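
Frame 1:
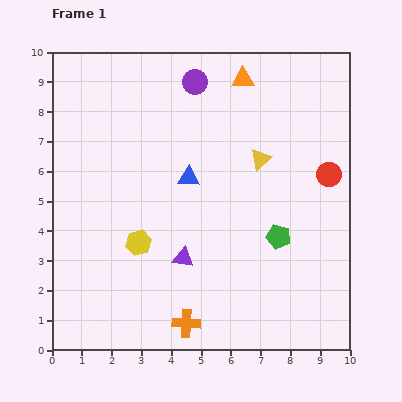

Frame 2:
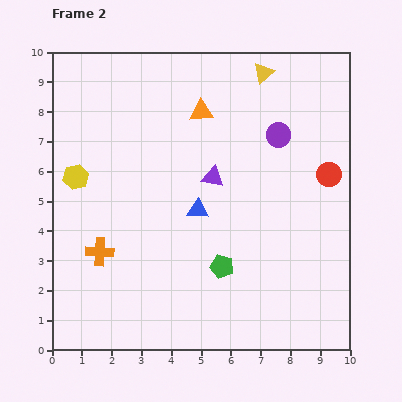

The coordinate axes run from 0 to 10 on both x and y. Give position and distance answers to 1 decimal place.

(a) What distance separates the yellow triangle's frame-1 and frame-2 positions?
2.9

The yellow triangle moved from (7.0, 6.4) to (7.1, 9.3), a distance of √(0.1² + 2.9²) ≈ 2.9.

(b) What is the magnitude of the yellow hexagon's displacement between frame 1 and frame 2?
3.0

The yellow hexagon moved from (2.9, 3.6) to (0.8, 5.8), a distance of √(2.1² + 2.2²) ≈ 3.0.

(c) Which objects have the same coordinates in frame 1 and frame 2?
the red circle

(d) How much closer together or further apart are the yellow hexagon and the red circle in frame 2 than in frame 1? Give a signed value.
+1.7

Distance in frame 1: 6.8. Distance in frame 2: 8.5.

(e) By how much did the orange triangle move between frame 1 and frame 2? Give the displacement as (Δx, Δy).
(-1.4, -1.1)

The orange triangle was at (6.4, 9.1) in frame 1 and (5.0, 8.0) in frame 2.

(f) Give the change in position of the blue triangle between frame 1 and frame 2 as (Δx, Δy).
(0.3, -1.1)

The blue triangle was at (4.6, 5.8) in frame 1 and (4.9, 4.7) in frame 2.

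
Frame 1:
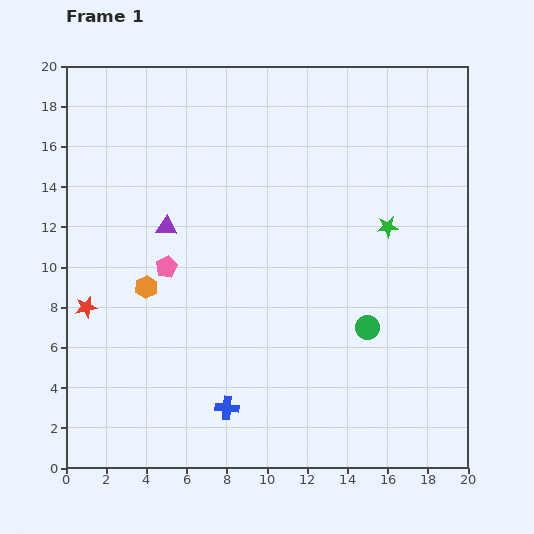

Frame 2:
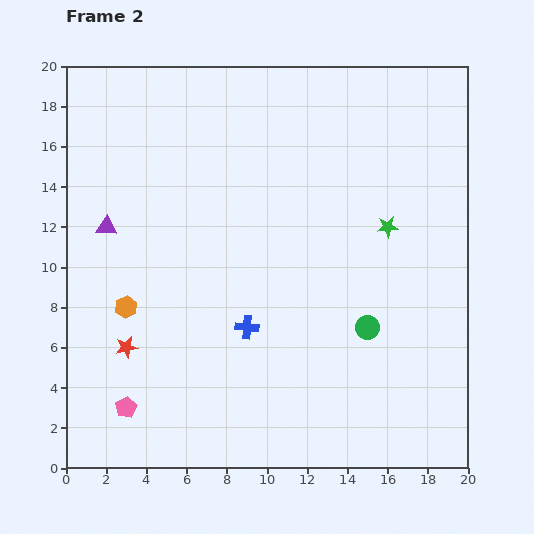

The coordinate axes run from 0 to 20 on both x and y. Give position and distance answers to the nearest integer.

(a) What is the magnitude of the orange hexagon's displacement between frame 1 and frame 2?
1

The orange hexagon moved from (4, 9) to (3, 8), a distance of √(1² + 1²) ≈ 1.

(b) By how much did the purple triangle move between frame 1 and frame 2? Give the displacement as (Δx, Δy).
(-3, 0)

The purple triangle was at (5, 12) in frame 1 and (2, 12) in frame 2.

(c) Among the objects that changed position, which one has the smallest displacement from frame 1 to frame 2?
the orange hexagon

(moved 1)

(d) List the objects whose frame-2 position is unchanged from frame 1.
the green star, the green circle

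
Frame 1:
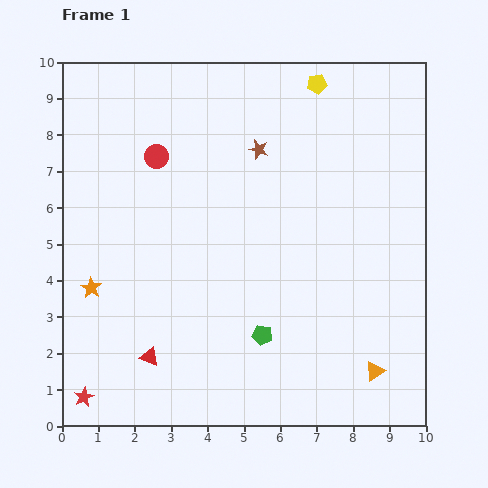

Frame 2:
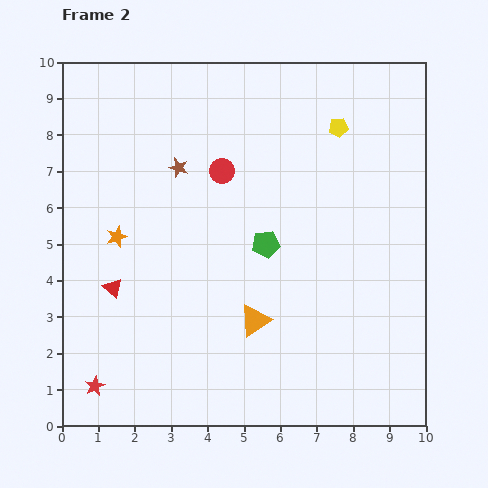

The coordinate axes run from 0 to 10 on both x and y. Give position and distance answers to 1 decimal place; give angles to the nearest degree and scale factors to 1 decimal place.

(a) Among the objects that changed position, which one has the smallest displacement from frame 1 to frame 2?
the red star

(moved 0.4)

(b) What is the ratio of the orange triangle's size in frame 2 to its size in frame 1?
1.7×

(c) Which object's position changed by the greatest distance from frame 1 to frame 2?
the orange triangle

(moved 3.6; next 2.5)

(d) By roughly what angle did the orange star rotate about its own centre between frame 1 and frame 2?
21° clockwise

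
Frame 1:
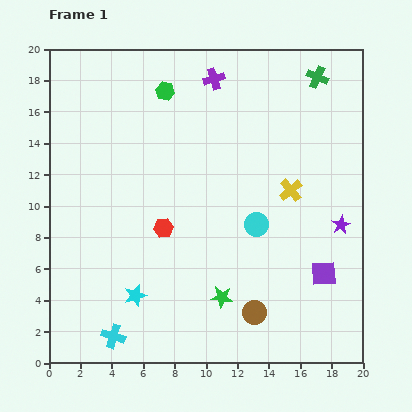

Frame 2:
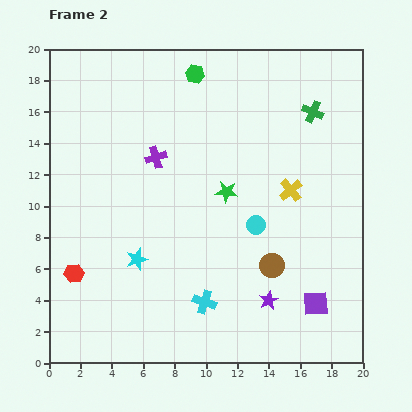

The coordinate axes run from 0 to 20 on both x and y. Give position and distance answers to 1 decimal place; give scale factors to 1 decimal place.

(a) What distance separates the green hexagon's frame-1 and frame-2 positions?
2.2

The green hexagon moved from (7.4, 17.3) to (9.3, 18.4), a distance of √(1.9² + 1.1²) ≈ 2.2.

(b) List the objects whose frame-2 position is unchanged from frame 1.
the yellow cross, the cyan circle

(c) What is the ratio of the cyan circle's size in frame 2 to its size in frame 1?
0.8×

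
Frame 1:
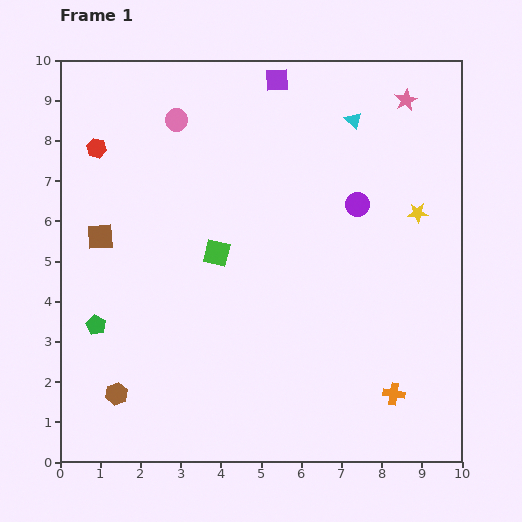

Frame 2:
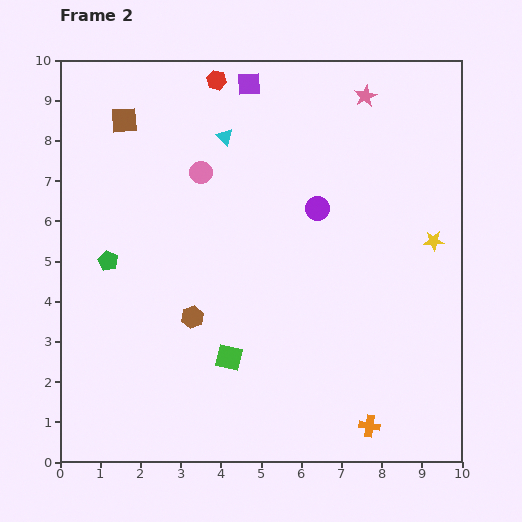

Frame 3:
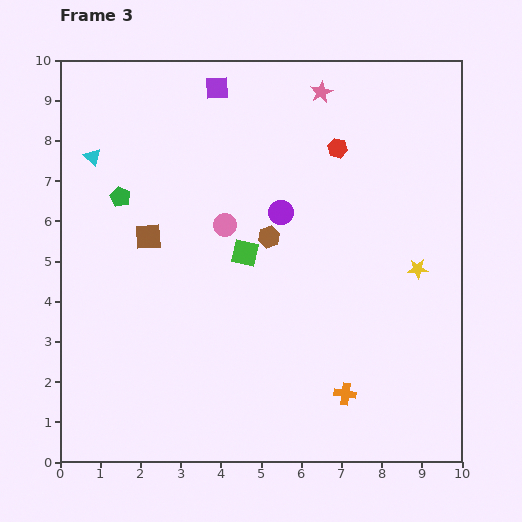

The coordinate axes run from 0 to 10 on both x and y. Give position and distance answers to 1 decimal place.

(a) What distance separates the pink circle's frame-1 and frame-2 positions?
1.4

The pink circle moved from (2.9, 8.5) to (3.5, 7.2), a distance of √(0.6² + 1.3²) ≈ 1.4.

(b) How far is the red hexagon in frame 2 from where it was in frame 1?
3.4

The red hexagon moved from (0.9, 7.8) to (3.9, 9.5), a distance of √(3.0² + 1.7²) ≈ 3.4.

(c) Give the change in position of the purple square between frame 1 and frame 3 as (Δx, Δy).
(-1.5, -0.2)

The purple square was at (5.4, 9.5) in frame 1 and (3.9, 9.3) in frame 3.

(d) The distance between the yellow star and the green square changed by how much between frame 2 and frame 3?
-1.6

Distance in frame 2: 5.9. Distance in frame 3: 4.3.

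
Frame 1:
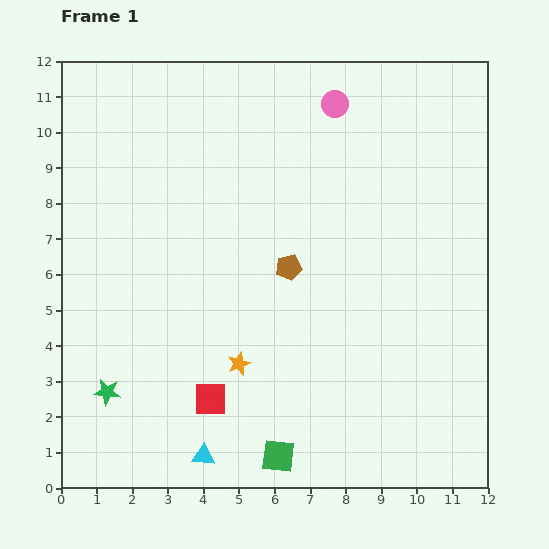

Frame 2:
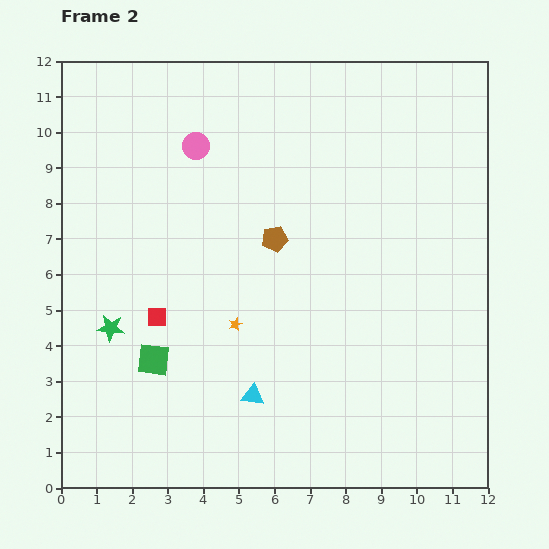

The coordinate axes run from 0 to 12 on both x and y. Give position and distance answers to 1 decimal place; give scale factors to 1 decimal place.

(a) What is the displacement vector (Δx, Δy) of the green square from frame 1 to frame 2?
(-3.5, 2.7)

The green square was at (6.1, 0.9) in frame 1 and (2.6, 3.6) in frame 2.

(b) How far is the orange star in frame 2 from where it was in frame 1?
1.1

The orange star moved from (5.0, 3.5) to (4.9, 4.6), a distance of √(0.1² + 1.1²) ≈ 1.1.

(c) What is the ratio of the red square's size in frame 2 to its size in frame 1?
0.6×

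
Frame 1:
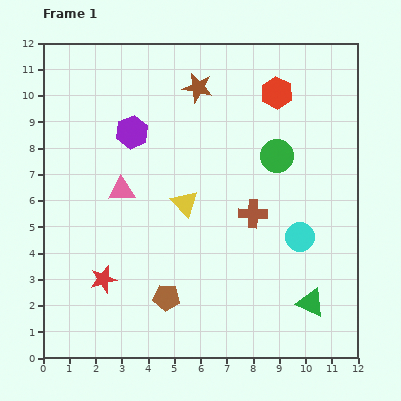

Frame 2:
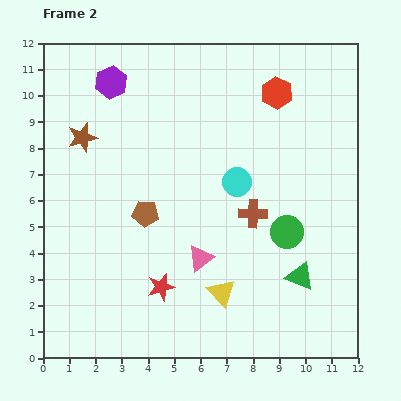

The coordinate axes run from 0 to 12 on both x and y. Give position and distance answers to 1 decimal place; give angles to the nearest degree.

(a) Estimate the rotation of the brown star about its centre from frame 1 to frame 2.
27° counter-clockwise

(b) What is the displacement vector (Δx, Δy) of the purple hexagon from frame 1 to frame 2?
(-0.8, 1.9)

The purple hexagon was at (3.4, 8.6) in frame 1 and (2.6, 10.5) in frame 2.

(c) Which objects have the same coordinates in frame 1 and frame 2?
the red hexagon, the brown cross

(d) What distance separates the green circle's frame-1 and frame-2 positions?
2.9

The green circle moved from (8.9, 7.7) to (9.3, 4.8), a distance of √(0.4² + 2.9²) ≈ 2.9.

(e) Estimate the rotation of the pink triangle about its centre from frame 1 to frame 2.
34° counter-clockwise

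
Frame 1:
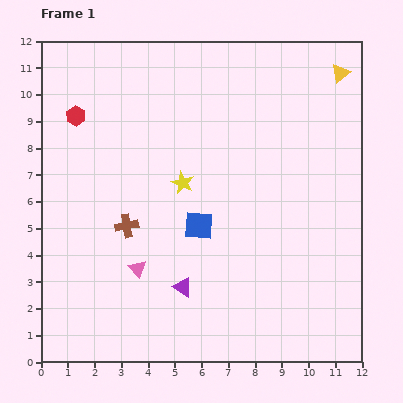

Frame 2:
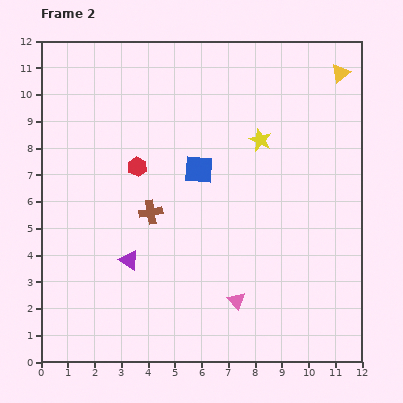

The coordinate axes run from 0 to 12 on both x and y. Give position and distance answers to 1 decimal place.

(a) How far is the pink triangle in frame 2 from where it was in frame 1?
3.9

The pink triangle moved from (3.6, 3.5) to (7.3, 2.3), a distance of √(3.7² + 1.2²) ≈ 3.9.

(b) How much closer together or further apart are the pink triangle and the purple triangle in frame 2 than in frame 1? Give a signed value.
+2.5

Distance in frame 1: 1.8. Distance in frame 2: 4.3.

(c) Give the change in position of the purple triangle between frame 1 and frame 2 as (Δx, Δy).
(-2.0, 1.0)

The purple triangle was at (5.3, 2.8) in frame 1 and (3.3, 3.8) in frame 2.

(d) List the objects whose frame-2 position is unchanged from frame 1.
the yellow triangle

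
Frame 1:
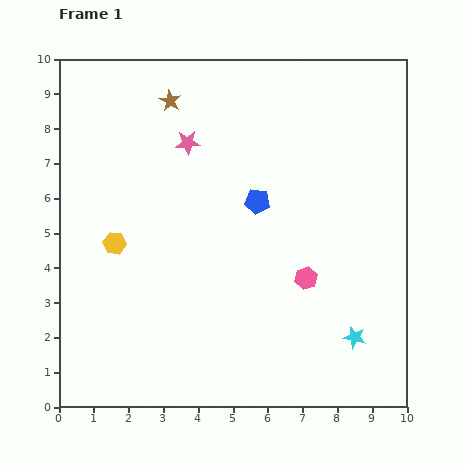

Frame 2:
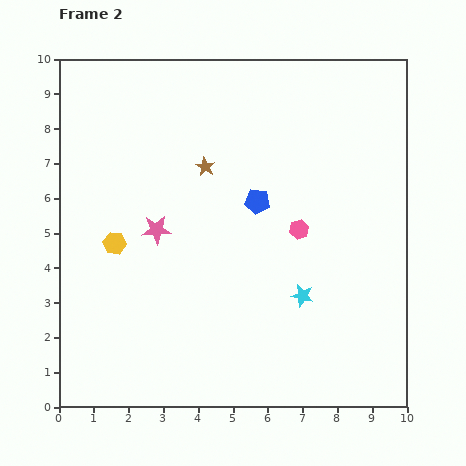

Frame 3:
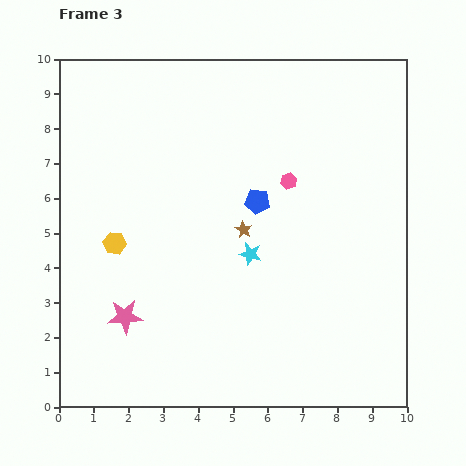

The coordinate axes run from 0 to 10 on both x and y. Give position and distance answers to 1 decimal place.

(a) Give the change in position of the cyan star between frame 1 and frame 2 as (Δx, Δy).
(-1.5, 1.2)

The cyan star was at (8.5, 2.0) in frame 1 and (7.0, 3.2) in frame 2.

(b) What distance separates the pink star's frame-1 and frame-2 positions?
2.7

The pink star moved from (3.7, 7.6) to (2.8, 5.1), a distance of √(0.9² + 2.5²) ≈ 2.7.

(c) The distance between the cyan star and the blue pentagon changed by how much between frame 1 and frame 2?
-1.8

Distance in frame 1: 4.8. Distance in frame 2: 3.0.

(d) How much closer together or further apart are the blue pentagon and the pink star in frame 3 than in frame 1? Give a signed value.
+2.4

Distance in frame 1: 2.6. Distance in frame 3: 5.0.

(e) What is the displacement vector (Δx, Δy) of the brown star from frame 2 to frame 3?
(1.1, -1.8)

The brown star was at (4.2, 6.9) in frame 2 and (5.3, 5.1) in frame 3.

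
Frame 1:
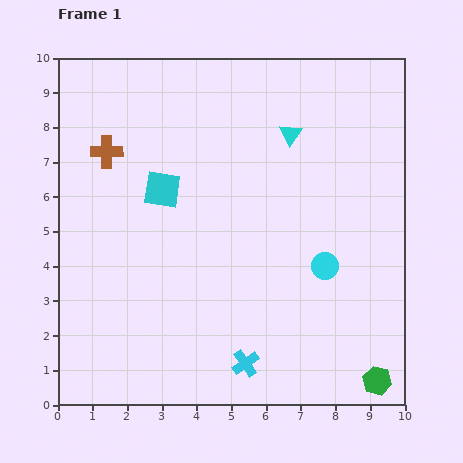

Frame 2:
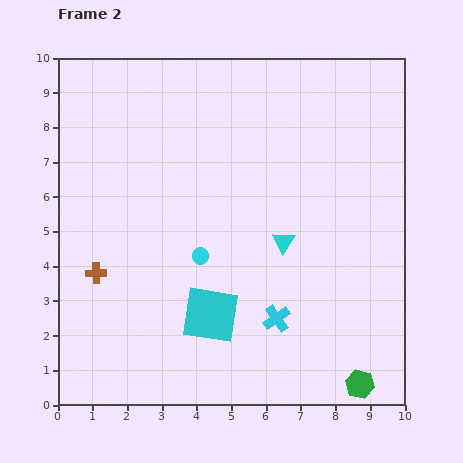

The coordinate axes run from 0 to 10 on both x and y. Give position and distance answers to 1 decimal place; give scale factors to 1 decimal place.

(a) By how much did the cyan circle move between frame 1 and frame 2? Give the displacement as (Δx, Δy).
(-3.6, 0.3)

The cyan circle was at (7.7, 4.0) in frame 1 and (4.1, 4.3) in frame 2.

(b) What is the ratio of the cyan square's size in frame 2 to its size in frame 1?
1.5×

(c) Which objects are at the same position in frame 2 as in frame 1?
none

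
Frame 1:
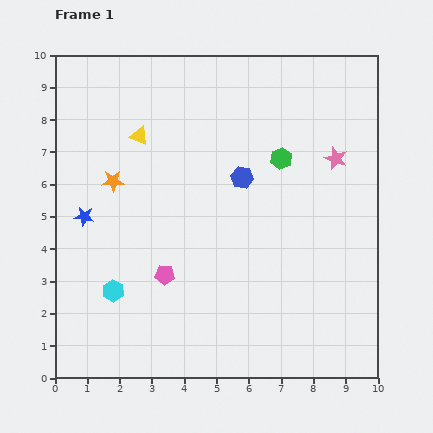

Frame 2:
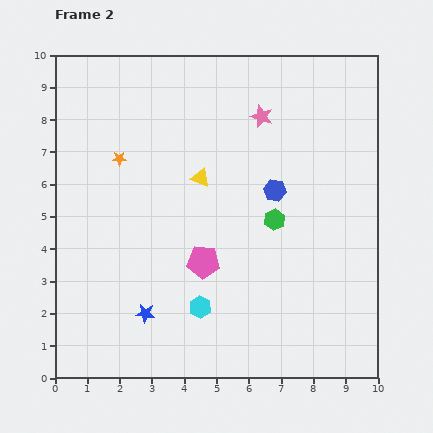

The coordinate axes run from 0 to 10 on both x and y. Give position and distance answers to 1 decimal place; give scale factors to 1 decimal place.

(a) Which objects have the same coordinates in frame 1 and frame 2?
none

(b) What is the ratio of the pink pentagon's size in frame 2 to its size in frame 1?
1.6×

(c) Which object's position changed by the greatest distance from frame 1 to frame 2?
the blue star

(moved 3.6; next 2.7)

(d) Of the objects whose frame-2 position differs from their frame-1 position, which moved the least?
the orange star

(moved 0.7)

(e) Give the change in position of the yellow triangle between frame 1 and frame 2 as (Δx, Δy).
(1.9, -1.3)

The yellow triangle was at (2.6, 7.5) in frame 1 and (4.5, 6.2) in frame 2.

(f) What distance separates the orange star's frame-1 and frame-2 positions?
0.7

The orange star moved from (1.8, 6.1) to (2.0, 6.8), a distance of √(0.2² + 0.7²) ≈ 0.7.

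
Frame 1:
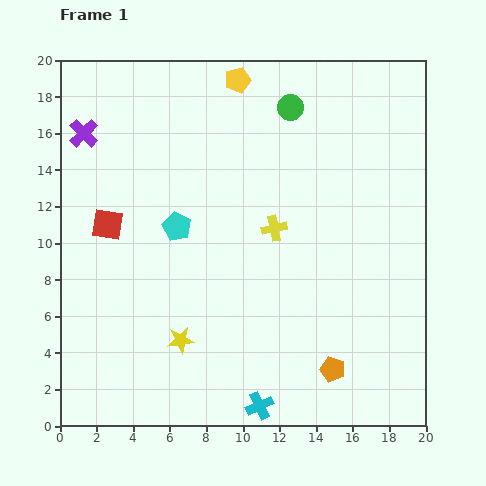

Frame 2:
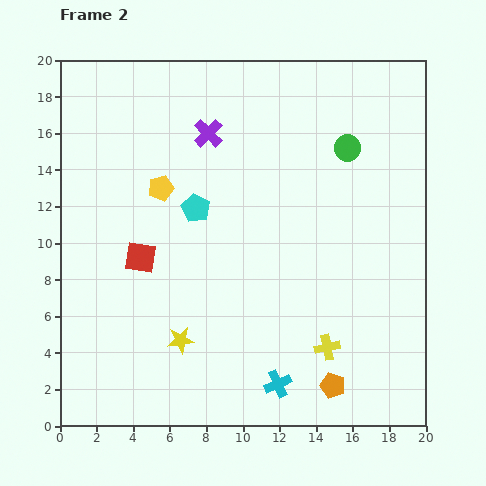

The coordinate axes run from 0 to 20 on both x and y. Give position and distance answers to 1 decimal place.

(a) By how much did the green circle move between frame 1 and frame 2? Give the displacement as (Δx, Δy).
(3.1, -2.2)

The green circle was at (12.6, 17.4) in frame 1 and (15.7, 15.2) in frame 2.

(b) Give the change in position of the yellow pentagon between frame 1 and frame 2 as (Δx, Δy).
(-4.2, -5.9)

The yellow pentagon was at (9.7, 18.9) in frame 1 and (5.5, 13.0) in frame 2.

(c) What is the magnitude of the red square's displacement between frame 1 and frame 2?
2.5

The red square moved from (2.6, 11.0) to (4.4, 9.2), a distance of √(1.8² + 1.8²) ≈ 2.5.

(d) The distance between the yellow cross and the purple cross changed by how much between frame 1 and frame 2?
+1.8

Distance in frame 1: 11.6. Distance in frame 2: 13.4.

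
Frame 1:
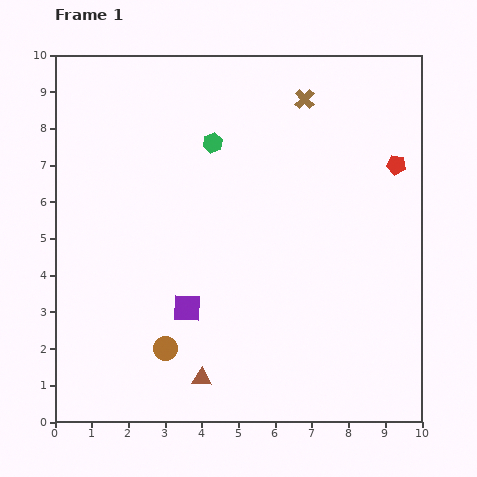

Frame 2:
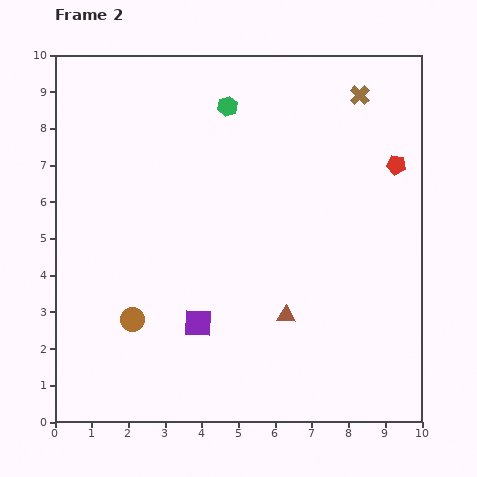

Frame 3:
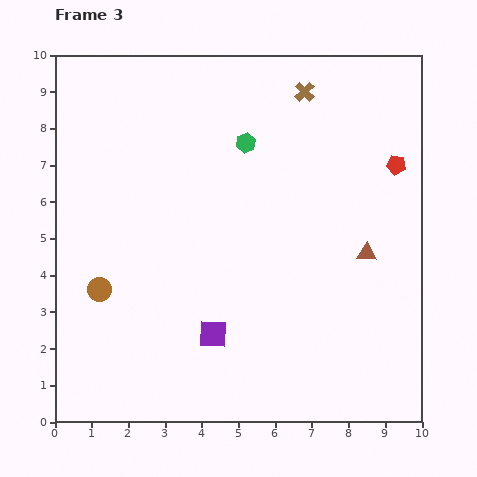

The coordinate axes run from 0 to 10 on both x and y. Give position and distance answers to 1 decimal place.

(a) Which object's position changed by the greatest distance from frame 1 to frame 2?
the brown triangle

(moved 2.9; next 1.5)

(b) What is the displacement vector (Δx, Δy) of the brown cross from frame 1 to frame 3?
(0.0, 0.2)

The brown cross was at (6.8, 8.8) in frame 1 and (6.8, 9.0) in frame 3.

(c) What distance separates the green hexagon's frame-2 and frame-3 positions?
1.1

The green hexagon moved from (4.7, 8.6) to (5.2, 7.6), a distance of √(0.5² + 1.0²) ≈ 1.1.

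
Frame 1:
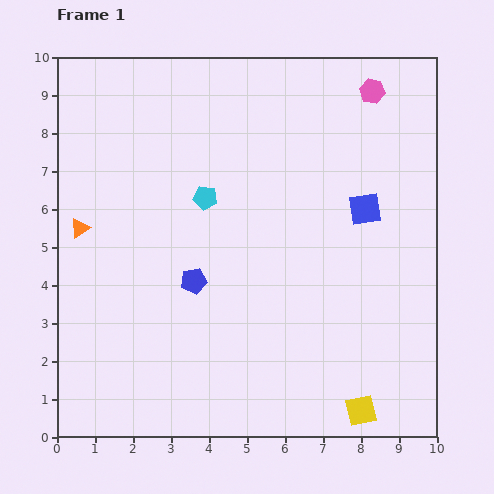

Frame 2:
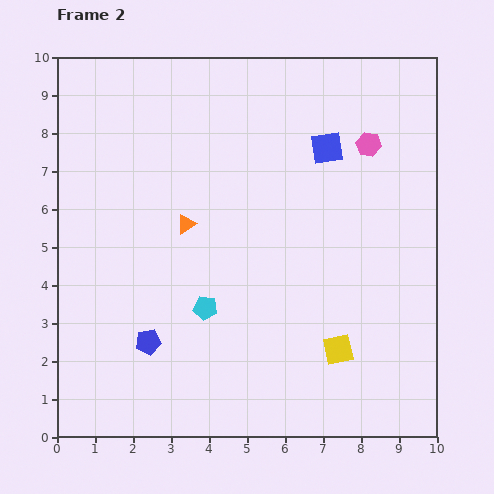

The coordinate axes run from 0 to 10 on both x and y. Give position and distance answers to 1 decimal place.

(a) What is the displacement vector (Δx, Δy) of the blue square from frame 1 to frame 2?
(-1.0, 1.6)

The blue square was at (8.1, 6.0) in frame 1 and (7.1, 7.6) in frame 2.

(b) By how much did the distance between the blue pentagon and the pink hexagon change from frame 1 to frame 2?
+0.9

Distance in frame 1: 6.9. Distance in frame 2: 7.8.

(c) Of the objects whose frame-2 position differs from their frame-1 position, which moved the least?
the pink hexagon

(moved 1.4)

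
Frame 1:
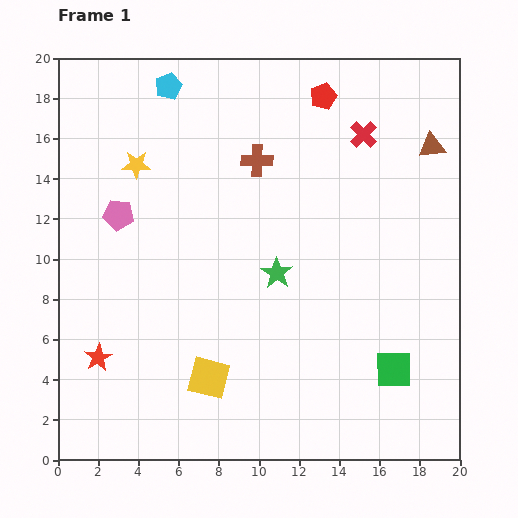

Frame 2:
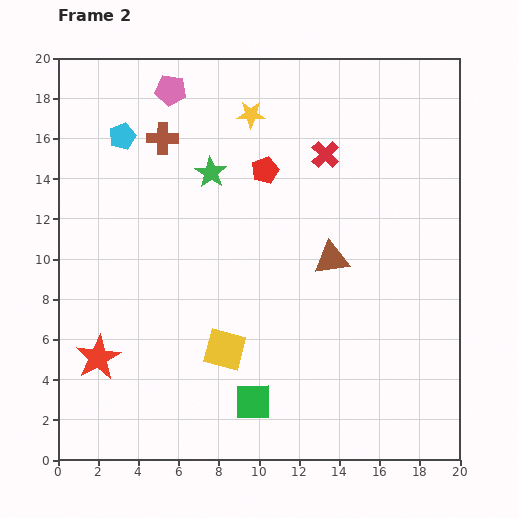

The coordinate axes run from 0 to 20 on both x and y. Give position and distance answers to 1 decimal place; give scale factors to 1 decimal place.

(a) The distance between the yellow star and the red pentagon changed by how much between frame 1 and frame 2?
-7.0

Distance in frame 1: 9.9. Distance in frame 2: 2.9.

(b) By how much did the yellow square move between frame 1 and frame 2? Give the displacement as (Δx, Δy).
(0.8, 1.4)

The yellow square was at (7.5, 4.1) in frame 1 and (8.3, 5.5) in frame 2.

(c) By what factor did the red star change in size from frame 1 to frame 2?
1.6×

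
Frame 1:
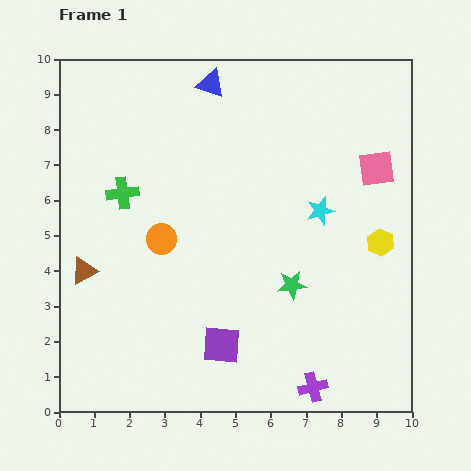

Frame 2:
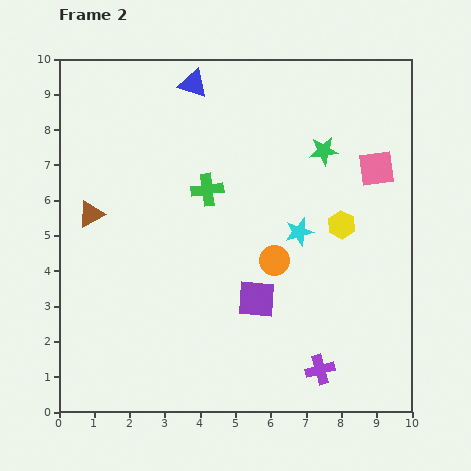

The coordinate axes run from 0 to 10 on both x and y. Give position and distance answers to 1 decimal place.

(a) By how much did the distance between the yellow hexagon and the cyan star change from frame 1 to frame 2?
-0.7

Distance in frame 1: 1.9. Distance in frame 2: 1.2.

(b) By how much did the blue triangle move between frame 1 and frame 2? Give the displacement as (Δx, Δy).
(-0.5, 0.0)

The blue triangle was at (4.3, 9.3) in frame 1 and (3.8, 9.3) in frame 2.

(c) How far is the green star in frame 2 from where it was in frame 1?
3.9

The green star moved from (6.6, 3.6) to (7.5, 7.4), a distance of √(0.9² + 3.8²) ≈ 3.9.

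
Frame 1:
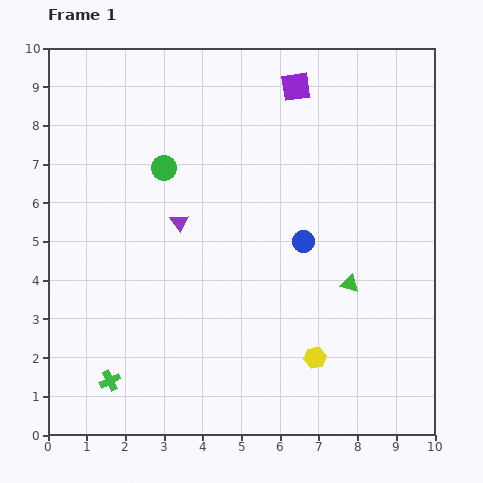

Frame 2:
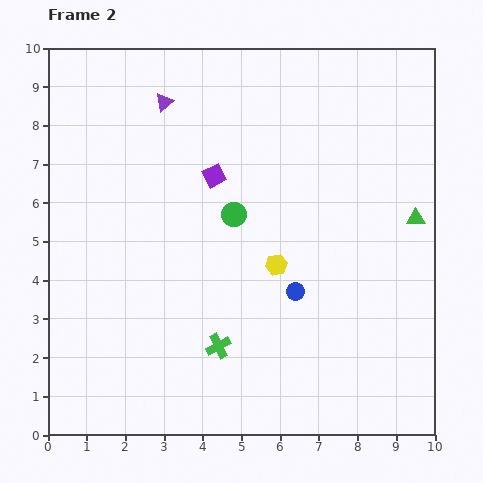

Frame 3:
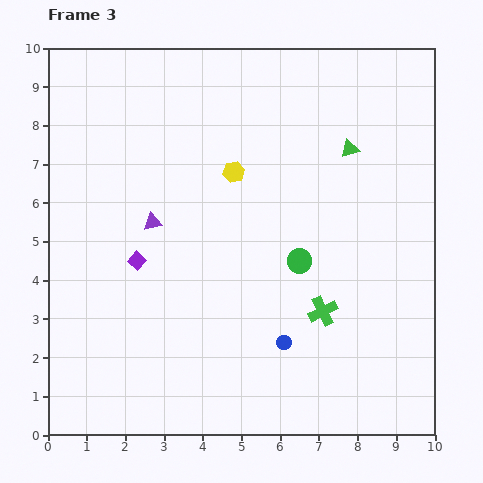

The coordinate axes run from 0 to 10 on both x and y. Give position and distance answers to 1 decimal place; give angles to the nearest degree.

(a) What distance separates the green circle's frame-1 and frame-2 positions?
2.2

The green circle moved from (3.0, 6.9) to (4.8, 5.7), a distance of √(1.8² + 1.2²) ≈ 2.2.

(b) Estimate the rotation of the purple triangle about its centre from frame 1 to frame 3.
52° clockwise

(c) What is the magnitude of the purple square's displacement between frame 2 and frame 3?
3.0

The purple square moved from (4.3, 6.7) to (2.3, 4.5), a distance of √(2.0² + 2.2²) ≈ 3.0.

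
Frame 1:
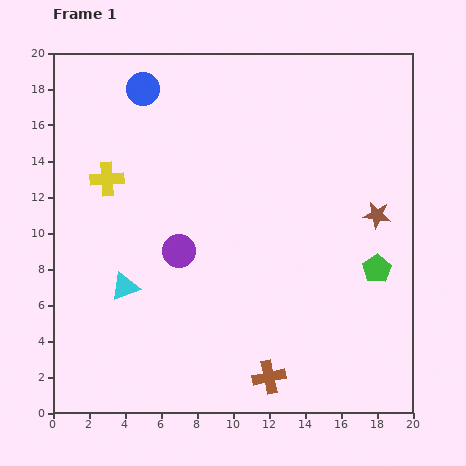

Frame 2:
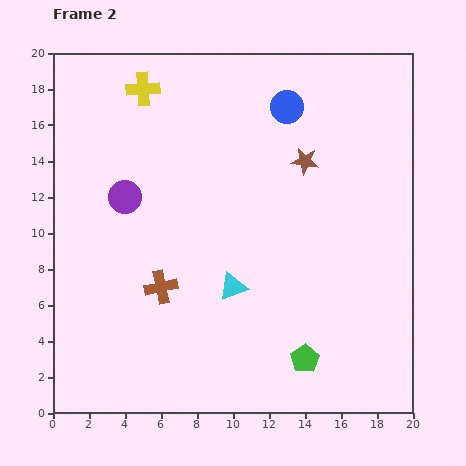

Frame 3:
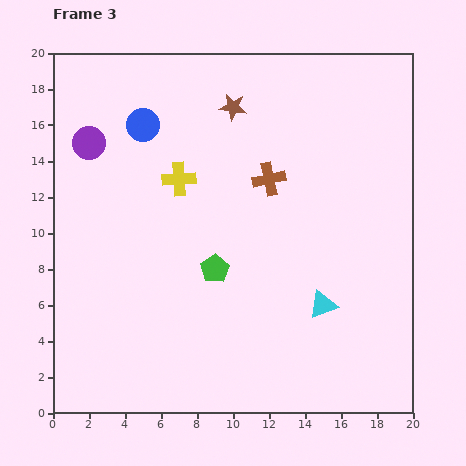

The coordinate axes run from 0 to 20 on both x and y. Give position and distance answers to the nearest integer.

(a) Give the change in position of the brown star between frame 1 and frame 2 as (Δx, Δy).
(-4, 3)

The brown star was at (18, 11) in frame 1 and (14, 14) in frame 2.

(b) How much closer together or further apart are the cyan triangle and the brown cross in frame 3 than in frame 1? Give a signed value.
-1

Distance in frame 1: 9. Distance in frame 3: 8.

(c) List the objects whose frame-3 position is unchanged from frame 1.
none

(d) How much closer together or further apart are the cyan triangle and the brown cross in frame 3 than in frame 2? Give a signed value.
+4

Distance in frame 2: 4. Distance in frame 3: 8.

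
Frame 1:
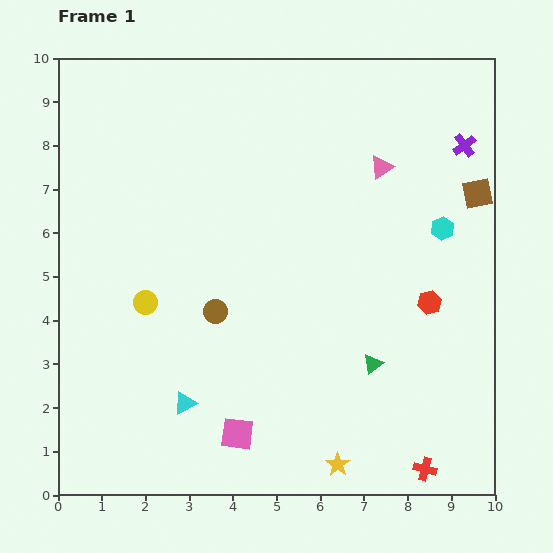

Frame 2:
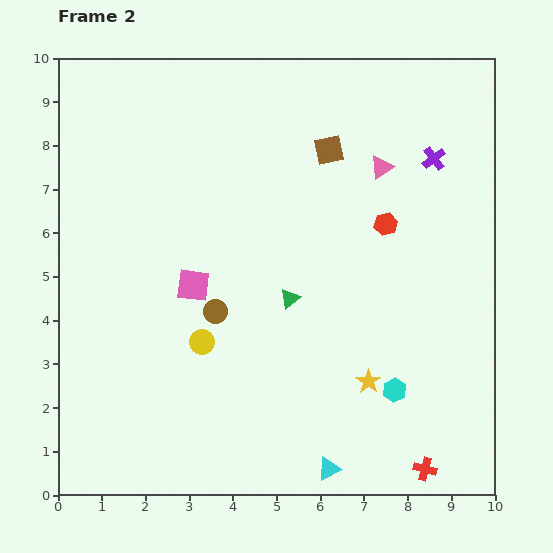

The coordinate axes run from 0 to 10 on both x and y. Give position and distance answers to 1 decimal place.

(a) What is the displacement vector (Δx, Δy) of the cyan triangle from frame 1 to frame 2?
(3.3, -1.5)

The cyan triangle was at (2.9, 2.1) in frame 1 and (6.2, 0.6) in frame 2.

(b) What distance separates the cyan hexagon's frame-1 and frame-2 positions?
3.9

The cyan hexagon moved from (8.8, 6.1) to (7.7, 2.4), a distance of √(1.1² + 3.7²) ≈ 3.9.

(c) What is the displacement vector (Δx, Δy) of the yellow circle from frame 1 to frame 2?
(1.3, -0.9)

The yellow circle was at (2.0, 4.4) in frame 1 and (3.3, 3.5) in frame 2.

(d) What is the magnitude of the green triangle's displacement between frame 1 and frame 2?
2.4

The green triangle moved from (7.2, 3.0) to (5.3, 4.5), a distance of √(1.9² + 1.5²) ≈ 2.4.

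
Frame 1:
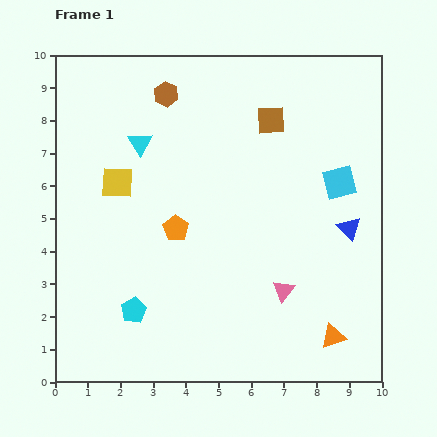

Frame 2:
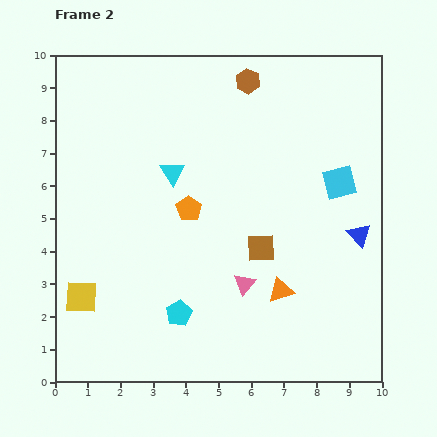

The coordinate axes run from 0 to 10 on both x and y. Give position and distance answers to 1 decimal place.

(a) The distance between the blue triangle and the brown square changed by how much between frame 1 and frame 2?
-1.1

Distance in frame 1: 4.1. Distance in frame 2: 3.0.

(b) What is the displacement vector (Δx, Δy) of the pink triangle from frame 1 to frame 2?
(-1.2, 0.2)

The pink triangle was at (7.0, 2.8) in frame 1 and (5.8, 3.0) in frame 2.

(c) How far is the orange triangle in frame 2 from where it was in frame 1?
2.1

The orange triangle moved from (8.5, 1.4) to (6.9, 2.8), a distance of √(1.6² + 1.4²) ≈ 2.1.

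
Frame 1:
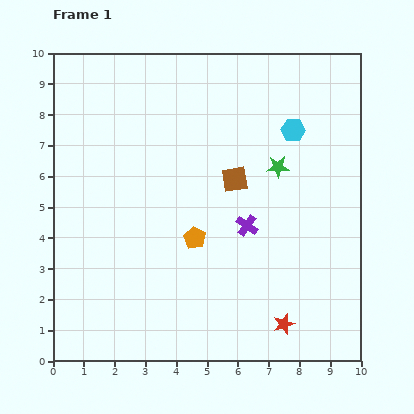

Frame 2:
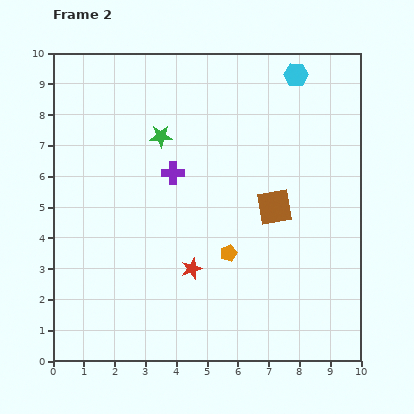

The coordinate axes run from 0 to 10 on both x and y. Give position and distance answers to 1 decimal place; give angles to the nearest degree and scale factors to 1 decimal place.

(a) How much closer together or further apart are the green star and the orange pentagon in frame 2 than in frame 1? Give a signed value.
+0.9

Distance in frame 1: 3.5. Distance in frame 2: 4.4.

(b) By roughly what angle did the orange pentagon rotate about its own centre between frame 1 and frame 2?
20° clockwise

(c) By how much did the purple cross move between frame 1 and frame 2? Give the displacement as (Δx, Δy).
(-2.4, 1.7)

The purple cross was at (6.3, 4.4) in frame 1 and (3.9, 6.1) in frame 2.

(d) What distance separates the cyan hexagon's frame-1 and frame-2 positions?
1.8

The cyan hexagon moved from (7.8, 7.5) to (7.9, 9.3), a distance of √(0.1² + 1.8²) ≈ 1.8.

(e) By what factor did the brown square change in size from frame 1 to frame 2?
1.4×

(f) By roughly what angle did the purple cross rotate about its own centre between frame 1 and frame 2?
34° counter-clockwise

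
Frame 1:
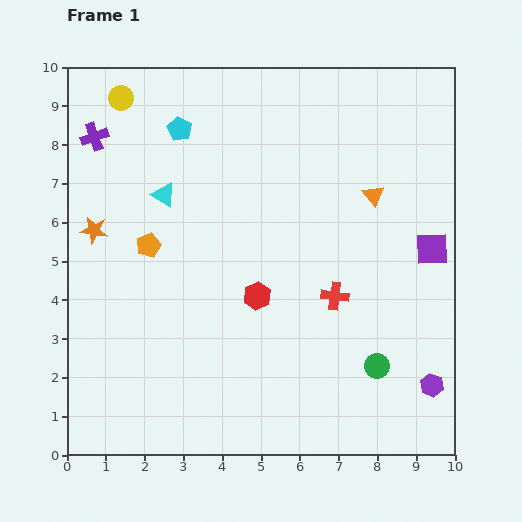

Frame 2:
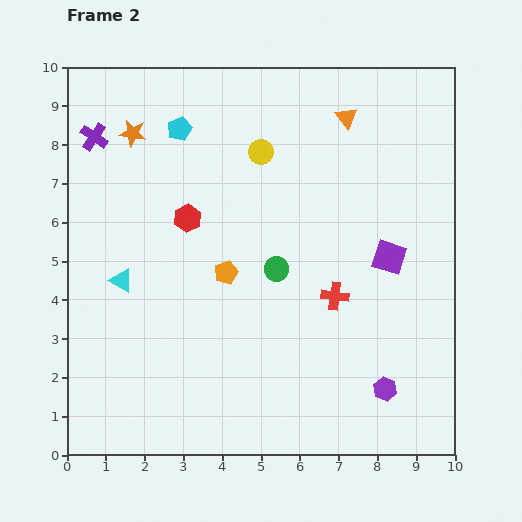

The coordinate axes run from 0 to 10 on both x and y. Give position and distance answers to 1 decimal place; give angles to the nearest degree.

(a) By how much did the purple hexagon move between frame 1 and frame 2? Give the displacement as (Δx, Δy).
(-1.2, -0.1)

The purple hexagon was at (9.4, 1.8) in frame 1 and (8.2, 1.7) in frame 2.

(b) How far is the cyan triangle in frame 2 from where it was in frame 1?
2.5

The cyan triangle moved from (2.5, 6.7) to (1.4, 4.5), a distance of √(1.1² + 2.2²) ≈ 2.5.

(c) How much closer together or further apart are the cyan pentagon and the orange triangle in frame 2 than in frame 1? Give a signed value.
-1.0

Distance in frame 1: 5.3. Distance in frame 2: 4.3.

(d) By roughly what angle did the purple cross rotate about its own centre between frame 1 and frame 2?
36° counter-clockwise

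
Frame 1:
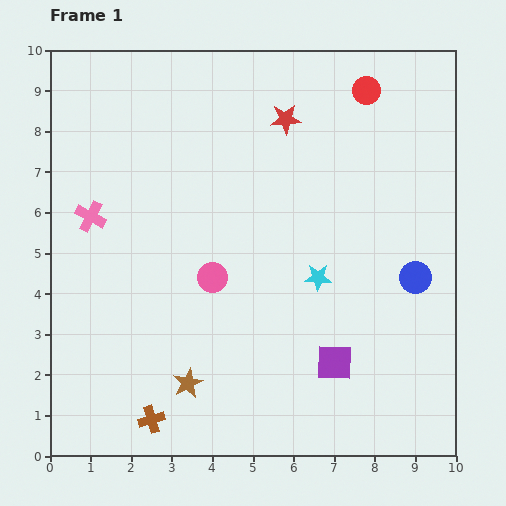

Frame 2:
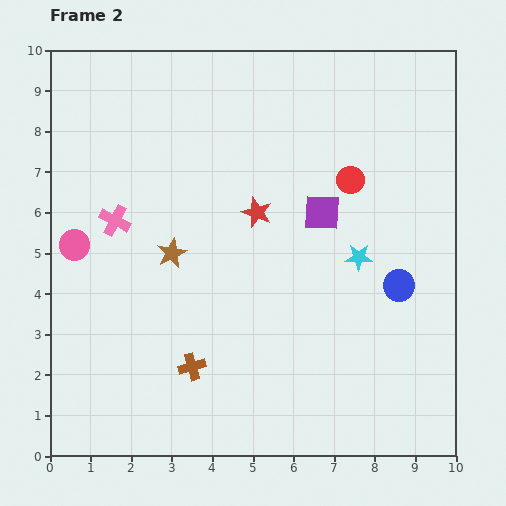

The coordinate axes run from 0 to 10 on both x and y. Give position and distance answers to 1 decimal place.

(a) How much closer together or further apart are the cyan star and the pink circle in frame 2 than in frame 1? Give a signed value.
+4.4

Distance in frame 1: 2.6. Distance in frame 2: 7.0.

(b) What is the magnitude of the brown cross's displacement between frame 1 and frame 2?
1.6

The brown cross moved from (2.5, 0.9) to (3.5, 2.2), a distance of √(1.0² + 1.3²) ≈ 1.6.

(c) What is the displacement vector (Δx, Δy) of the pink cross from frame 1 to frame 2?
(0.6, -0.1)

The pink cross was at (1.0, 5.9) in frame 1 and (1.6, 5.8) in frame 2.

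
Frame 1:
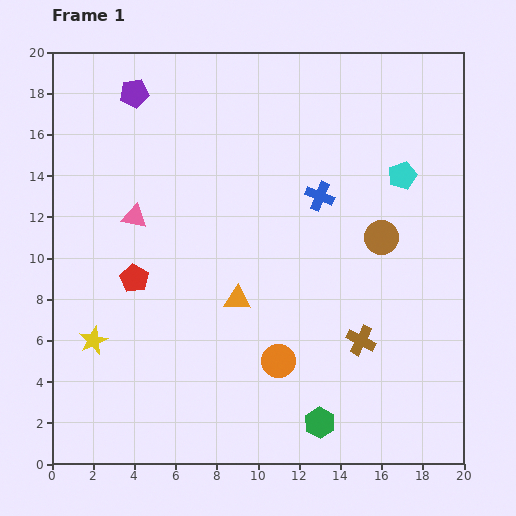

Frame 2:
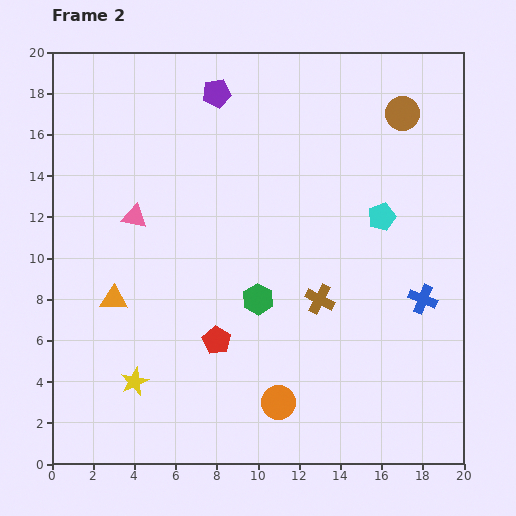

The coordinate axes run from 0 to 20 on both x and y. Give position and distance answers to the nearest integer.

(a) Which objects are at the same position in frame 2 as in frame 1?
the pink triangle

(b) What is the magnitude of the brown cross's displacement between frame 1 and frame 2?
3

The brown cross moved from (15, 6) to (13, 8), a distance of √(2² + 2²) ≈ 3.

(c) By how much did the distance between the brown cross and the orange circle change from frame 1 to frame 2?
+1

Distance in frame 1: 4. Distance in frame 2: 5.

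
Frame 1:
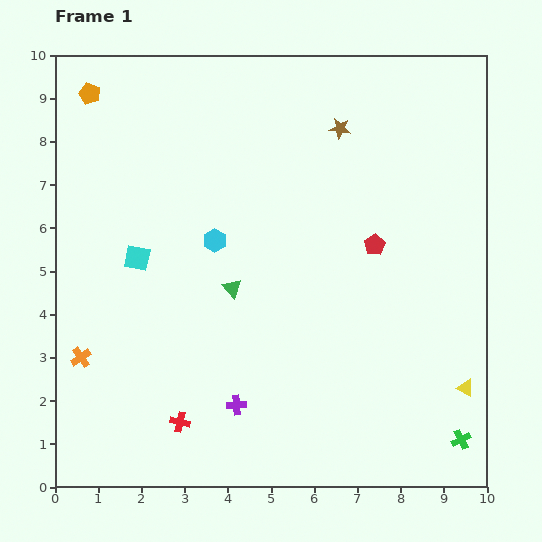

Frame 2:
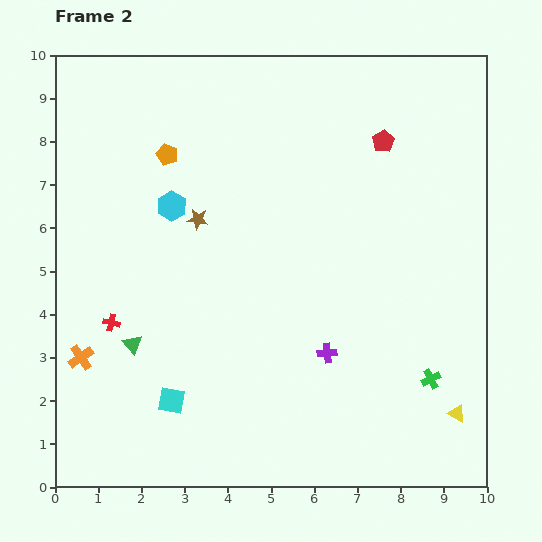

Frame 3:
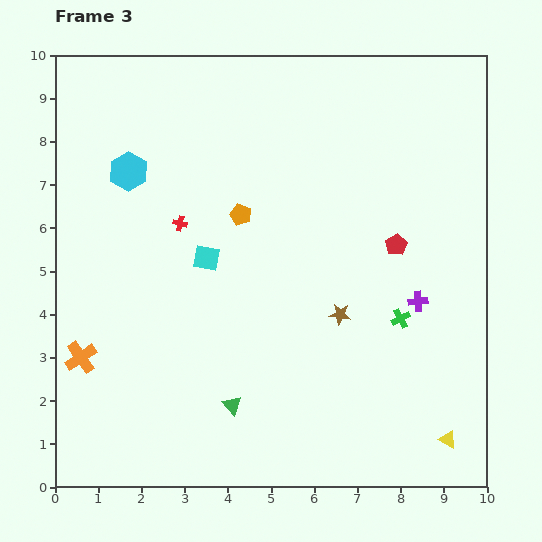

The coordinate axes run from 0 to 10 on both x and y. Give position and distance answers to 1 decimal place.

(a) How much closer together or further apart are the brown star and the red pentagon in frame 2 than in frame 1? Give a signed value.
+1.9

Distance in frame 1: 2.8. Distance in frame 2: 4.7.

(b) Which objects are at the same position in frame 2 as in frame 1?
the orange cross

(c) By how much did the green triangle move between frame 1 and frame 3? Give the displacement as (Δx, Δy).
(0.0, -2.7)

The green triangle was at (4.1, 4.6) in frame 1 and (4.1, 1.9) in frame 3.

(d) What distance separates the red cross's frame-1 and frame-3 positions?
4.6

The red cross moved from (2.9, 1.5) to (2.9, 6.1), a distance of √(0.0² + 4.6²) ≈ 4.6.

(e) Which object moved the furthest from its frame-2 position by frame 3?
the brown star

(moved 4.0; next 3.4)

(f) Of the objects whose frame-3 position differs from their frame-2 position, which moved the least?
the yellow triangle

(moved 0.6)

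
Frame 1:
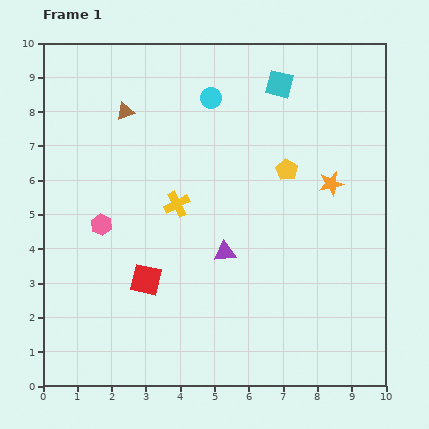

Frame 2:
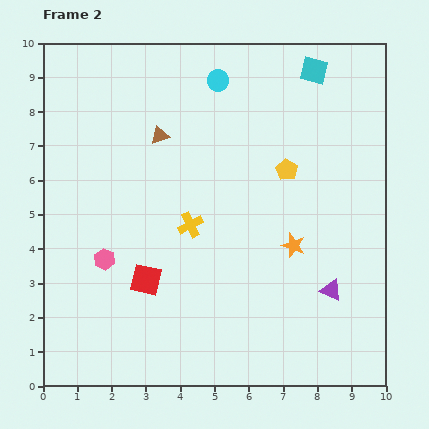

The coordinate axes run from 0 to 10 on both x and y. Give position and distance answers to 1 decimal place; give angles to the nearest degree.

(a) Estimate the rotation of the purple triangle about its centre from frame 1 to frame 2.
30° clockwise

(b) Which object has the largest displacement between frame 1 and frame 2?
the purple triangle

(moved 3.3; next 2.1)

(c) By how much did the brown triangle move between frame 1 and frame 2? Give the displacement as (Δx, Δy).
(1.0, -0.7)

The brown triangle was at (2.4, 8.0) in frame 1 and (3.4, 7.3) in frame 2.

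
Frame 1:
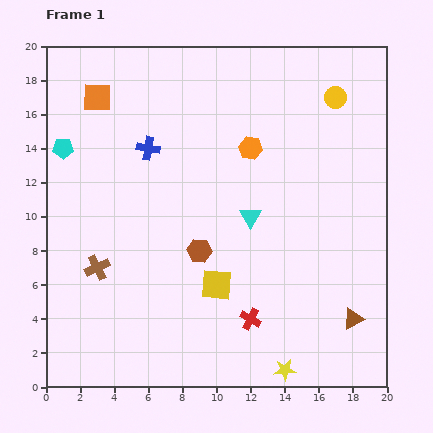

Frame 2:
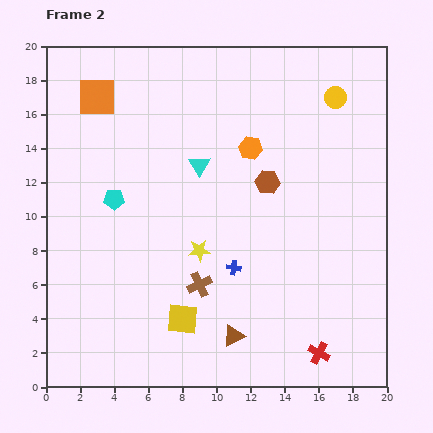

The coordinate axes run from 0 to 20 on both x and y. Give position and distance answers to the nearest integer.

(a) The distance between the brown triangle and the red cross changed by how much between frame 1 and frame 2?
-1

Distance in frame 1: 6. Distance in frame 2: 5.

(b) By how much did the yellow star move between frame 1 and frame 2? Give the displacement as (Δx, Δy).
(-5, 7)

The yellow star was at (14, 1) in frame 1 and (9, 8) in frame 2.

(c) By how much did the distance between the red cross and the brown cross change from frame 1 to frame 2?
-1

Distance in frame 1: 9. Distance in frame 2: 8.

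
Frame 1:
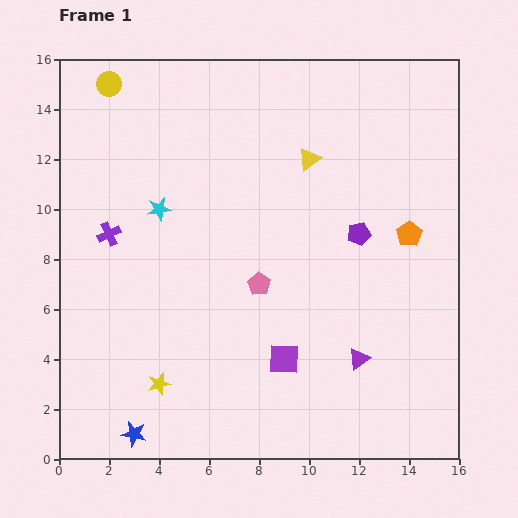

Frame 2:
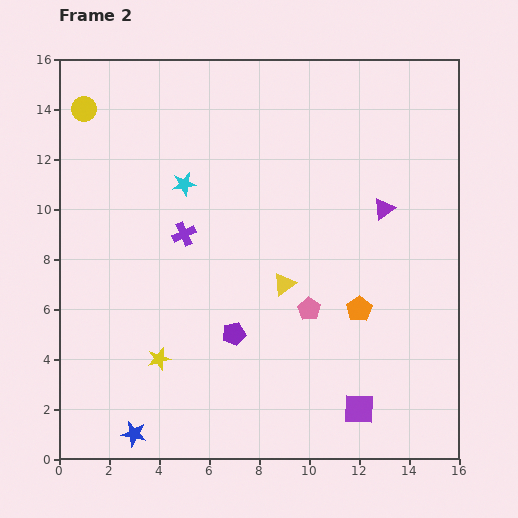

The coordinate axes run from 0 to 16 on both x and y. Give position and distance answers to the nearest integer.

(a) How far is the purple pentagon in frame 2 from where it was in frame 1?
6

The purple pentagon moved from (12, 9) to (7, 5), a distance of √(5² + 4²) ≈ 6.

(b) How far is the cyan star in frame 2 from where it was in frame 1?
1

The cyan star moved from (4, 10) to (5, 11), a distance of √(1² + 1²) ≈ 1.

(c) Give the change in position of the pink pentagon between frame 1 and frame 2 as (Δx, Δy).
(2, -1)

The pink pentagon was at (8, 7) in frame 1 and (10, 6) in frame 2.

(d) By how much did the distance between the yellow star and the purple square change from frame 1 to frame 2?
+3

Distance in frame 1: 5. Distance in frame 2: 8.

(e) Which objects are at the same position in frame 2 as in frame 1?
the blue star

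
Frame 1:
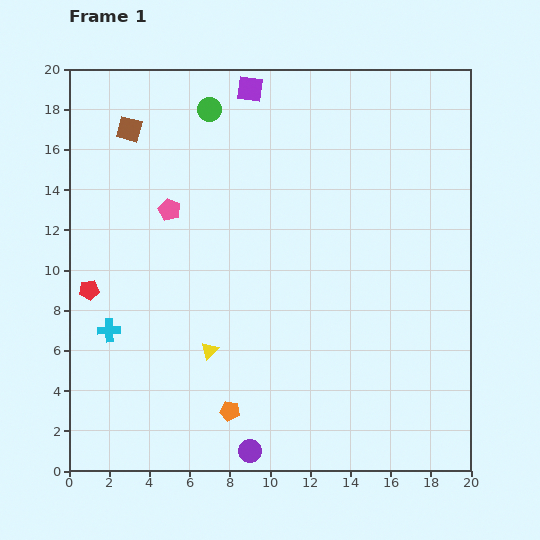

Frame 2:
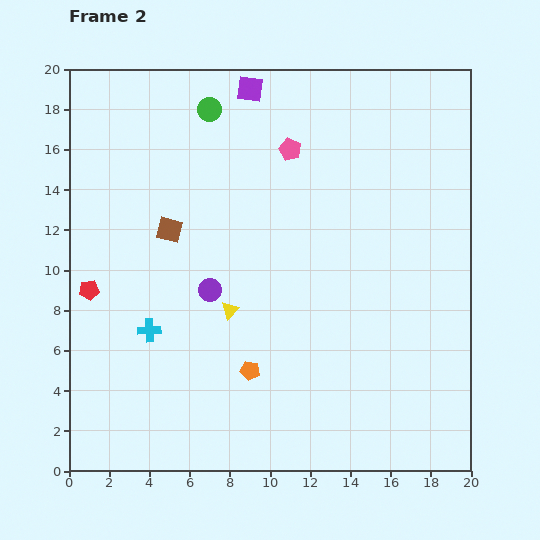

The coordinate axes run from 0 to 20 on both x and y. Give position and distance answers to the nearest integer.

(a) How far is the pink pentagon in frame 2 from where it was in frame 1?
7

The pink pentagon moved from (5, 13) to (11, 16), a distance of √(6² + 3²) ≈ 7.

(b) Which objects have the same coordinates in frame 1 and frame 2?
the green circle, the purple square, the red pentagon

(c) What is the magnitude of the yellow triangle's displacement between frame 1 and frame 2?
2

The yellow triangle moved from (7, 6) to (8, 8), a distance of √(1² + 2²) ≈ 2.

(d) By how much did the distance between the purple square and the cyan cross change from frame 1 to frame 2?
-1

Distance in frame 1: 14. Distance in frame 2: 13.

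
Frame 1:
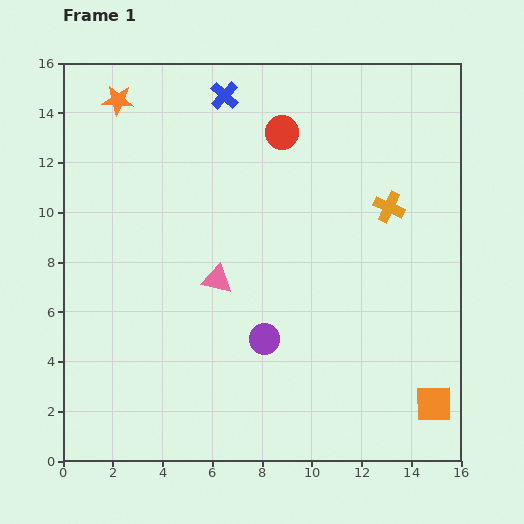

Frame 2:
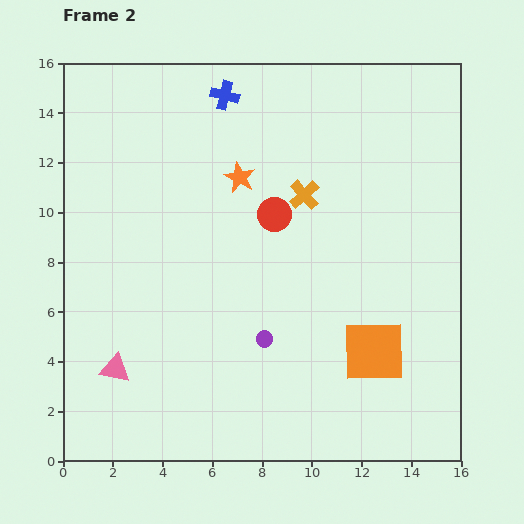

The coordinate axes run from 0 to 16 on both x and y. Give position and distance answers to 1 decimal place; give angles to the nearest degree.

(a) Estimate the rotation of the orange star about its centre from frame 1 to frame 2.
22° clockwise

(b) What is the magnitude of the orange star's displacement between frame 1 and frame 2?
5.8

The orange star moved from (2.2, 14.5) to (7.1, 11.4), a distance of √(4.9² + 3.1²) ≈ 5.8.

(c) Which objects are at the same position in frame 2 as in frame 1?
the purple circle, the blue cross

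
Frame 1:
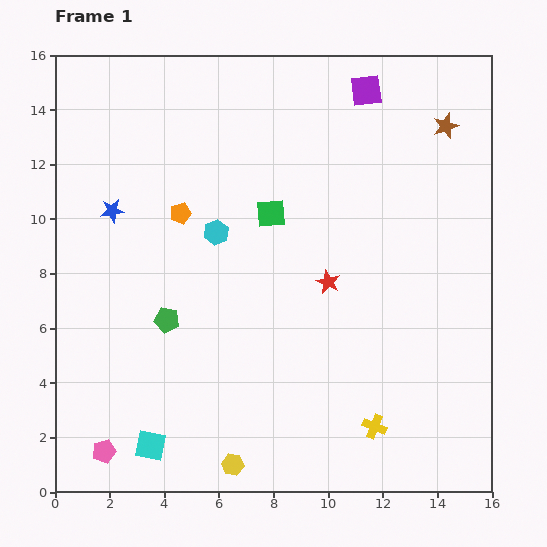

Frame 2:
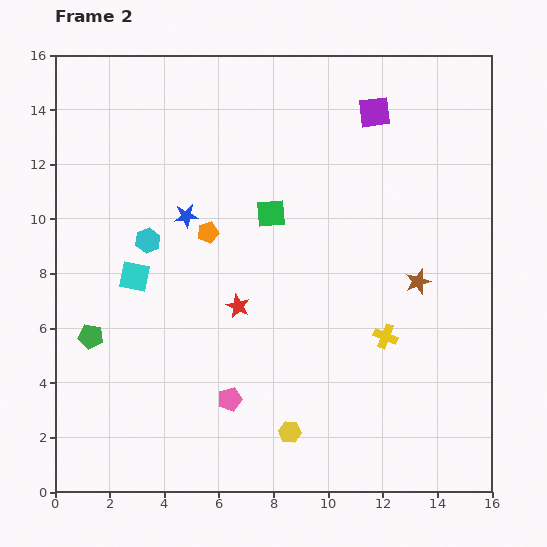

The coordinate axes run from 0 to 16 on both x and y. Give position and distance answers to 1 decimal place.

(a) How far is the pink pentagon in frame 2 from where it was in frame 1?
5.0

The pink pentagon moved from (1.8, 1.5) to (6.4, 3.4), a distance of √(4.6² + 1.9²) ≈ 5.0.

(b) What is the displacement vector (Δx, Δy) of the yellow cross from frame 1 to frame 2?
(0.4, 3.3)

The yellow cross was at (11.7, 2.4) in frame 1 and (12.1, 5.7) in frame 2.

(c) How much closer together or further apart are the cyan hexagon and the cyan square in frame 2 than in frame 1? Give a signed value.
-6.8

Distance in frame 1: 8.2. Distance in frame 2: 1.4.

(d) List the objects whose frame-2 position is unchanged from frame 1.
the green square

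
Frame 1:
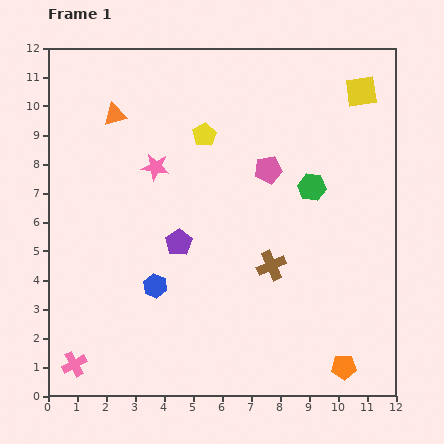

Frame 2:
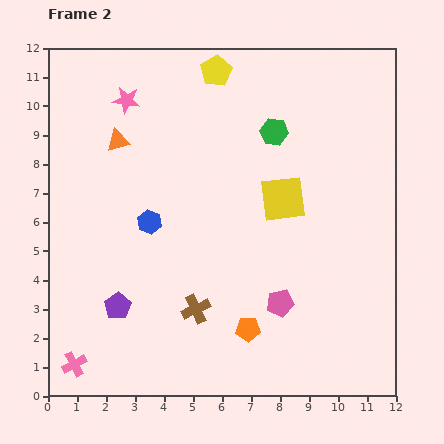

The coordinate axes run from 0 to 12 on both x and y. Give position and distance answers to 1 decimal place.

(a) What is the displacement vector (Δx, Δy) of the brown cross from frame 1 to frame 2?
(-2.6, -1.5)

The brown cross was at (7.7, 4.5) in frame 1 and (5.1, 3.0) in frame 2.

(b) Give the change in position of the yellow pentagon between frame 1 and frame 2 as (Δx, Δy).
(0.4, 2.2)

The yellow pentagon was at (5.4, 9.0) in frame 1 and (5.8, 11.2) in frame 2.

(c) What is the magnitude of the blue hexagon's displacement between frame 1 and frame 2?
2.2

The blue hexagon moved from (3.7, 3.8) to (3.5, 6.0), a distance of √(0.2² + 2.2²) ≈ 2.2.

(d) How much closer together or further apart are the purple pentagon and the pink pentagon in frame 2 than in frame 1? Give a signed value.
+1.6

Distance in frame 1: 4.0. Distance in frame 2: 5.6.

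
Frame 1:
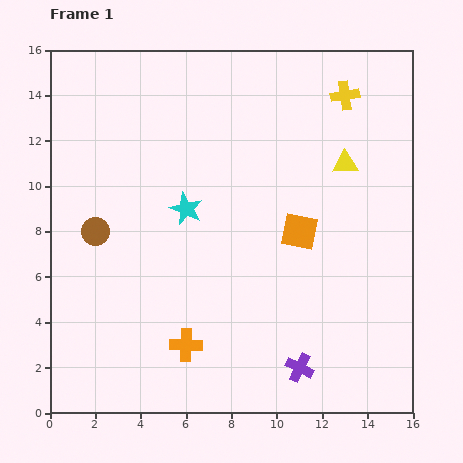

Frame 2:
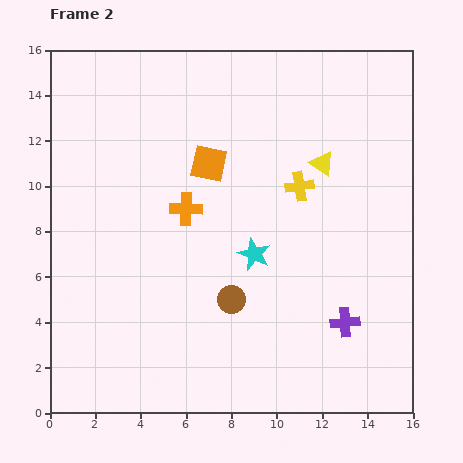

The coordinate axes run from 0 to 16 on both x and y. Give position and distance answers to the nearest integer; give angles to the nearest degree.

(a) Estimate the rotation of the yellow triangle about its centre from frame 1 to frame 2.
36° clockwise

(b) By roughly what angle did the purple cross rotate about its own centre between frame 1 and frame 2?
31° counter-clockwise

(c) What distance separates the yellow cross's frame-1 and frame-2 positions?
4

The yellow cross moved from (13, 14) to (11, 10), a distance of √(2² + 4²) ≈ 4.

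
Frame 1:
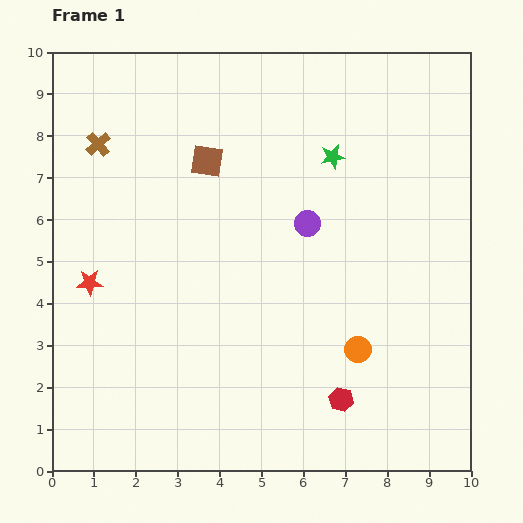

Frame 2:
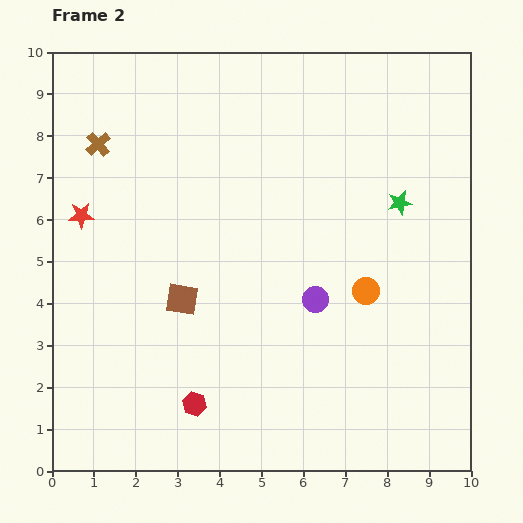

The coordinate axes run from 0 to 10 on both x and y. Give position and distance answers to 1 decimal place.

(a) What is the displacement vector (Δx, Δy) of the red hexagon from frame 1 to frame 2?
(-3.5, -0.1)

The red hexagon was at (6.9, 1.7) in frame 1 and (3.4, 1.6) in frame 2.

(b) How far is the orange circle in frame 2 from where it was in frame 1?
1.4

The orange circle moved from (7.3, 2.9) to (7.5, 4.3), a distance of √(0.2² + 1.4²) ≈ 1.4.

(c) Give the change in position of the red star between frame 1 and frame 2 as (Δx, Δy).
(-0.2, 1.6)

The red star was at (0.9, 4.5) in frame 1 and (0.7, 6.1) in frame 2.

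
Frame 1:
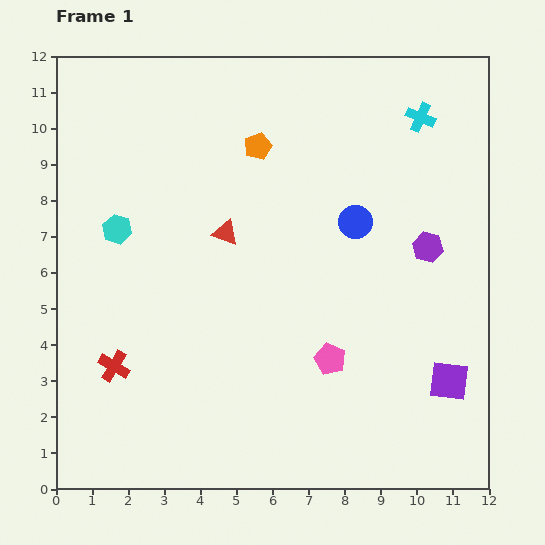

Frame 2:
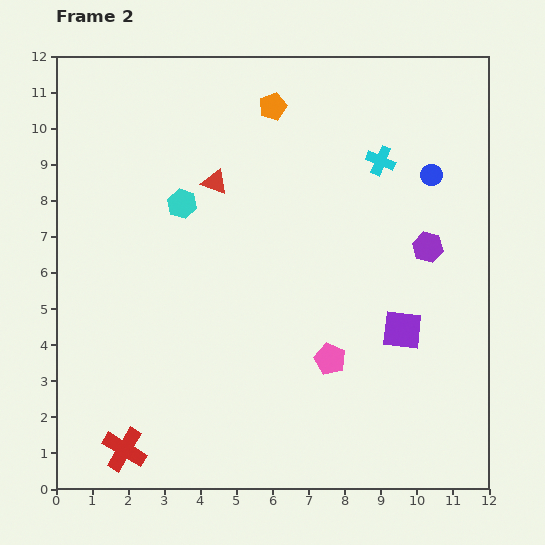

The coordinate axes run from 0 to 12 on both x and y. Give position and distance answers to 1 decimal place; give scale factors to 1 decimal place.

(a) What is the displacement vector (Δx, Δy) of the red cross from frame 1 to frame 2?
(0.3, -2.3)

The red cross was at (1.6, 3.4) in frame 1 and (1.9, 1.1) in frame 2.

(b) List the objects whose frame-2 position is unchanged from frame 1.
the purple hexagon, the pink pentagon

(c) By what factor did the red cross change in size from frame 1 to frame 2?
1.4×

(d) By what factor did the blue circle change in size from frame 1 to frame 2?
0.6×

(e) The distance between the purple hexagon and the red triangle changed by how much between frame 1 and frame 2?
+0.6

Distance in frame 1: 5.6. Distance in frame 2: 6.2.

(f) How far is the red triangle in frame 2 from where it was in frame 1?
1.4

The red triangle moved from (4.7, 7.1) to (4.4, 8.5), a distance of √(0.3² + 1.4²) ≈ 1.4.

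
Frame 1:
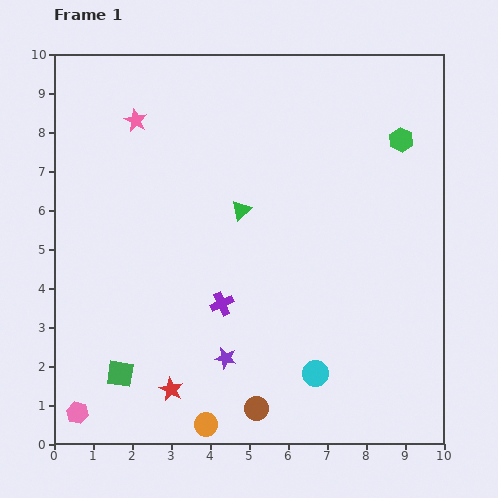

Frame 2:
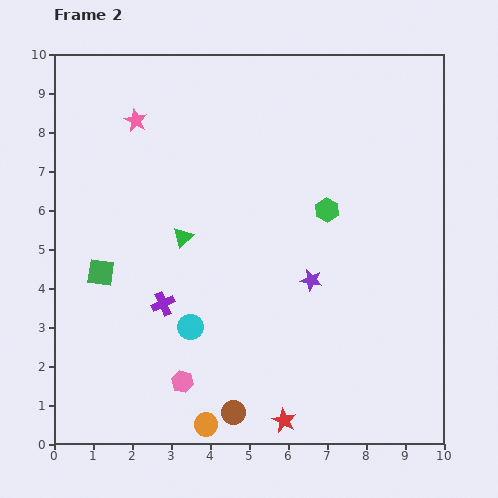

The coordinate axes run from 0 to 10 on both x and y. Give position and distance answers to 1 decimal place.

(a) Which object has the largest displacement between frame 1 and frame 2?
the cyan circle

(moved 3.4; next 3.0)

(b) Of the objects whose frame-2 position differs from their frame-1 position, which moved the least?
the brown circle

(moved 0.6)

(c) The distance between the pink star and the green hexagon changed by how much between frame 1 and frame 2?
-1.4

Distance in frame 1: 6.8. Distance in frame 2: 5.4.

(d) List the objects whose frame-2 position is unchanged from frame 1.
the orange circle, the pink star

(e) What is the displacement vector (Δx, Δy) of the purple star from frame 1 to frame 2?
(2.2, 2.0)

The purple star was at (4.4, 2.2) in frame 1 and (6.6, 4.2) in frame 2.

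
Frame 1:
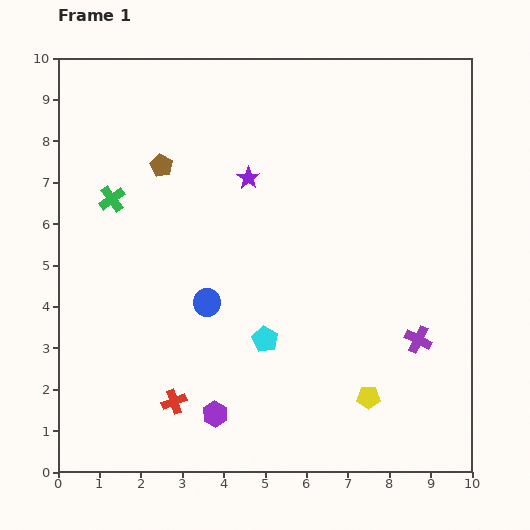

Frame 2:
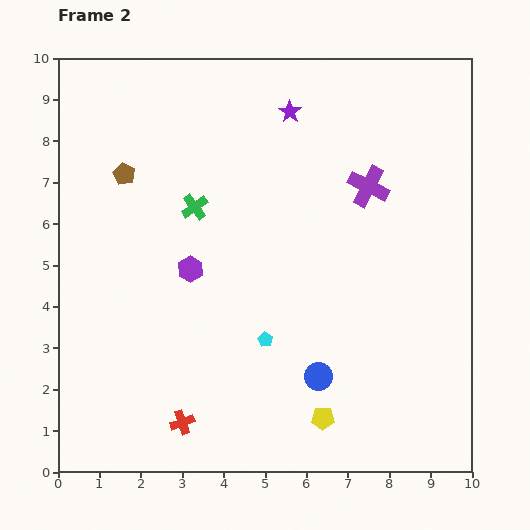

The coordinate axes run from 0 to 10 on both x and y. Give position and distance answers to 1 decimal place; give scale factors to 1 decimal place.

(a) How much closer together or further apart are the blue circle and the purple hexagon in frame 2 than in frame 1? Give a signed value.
+1.3

Distance in frame 1: 2.7. Distance in frame 2: 4.0.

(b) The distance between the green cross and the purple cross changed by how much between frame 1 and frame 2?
-3.9

Distance in frame 1: 8.1. Distance in frame 2: 4.2.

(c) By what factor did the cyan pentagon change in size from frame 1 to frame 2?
0.6×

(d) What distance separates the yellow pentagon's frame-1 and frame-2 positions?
1.2

The yellow pentagon moved from (7.5, 1.8) to (6.4, 1.3), a distance of √(1.1² + 0.5²) ≈ 1.2.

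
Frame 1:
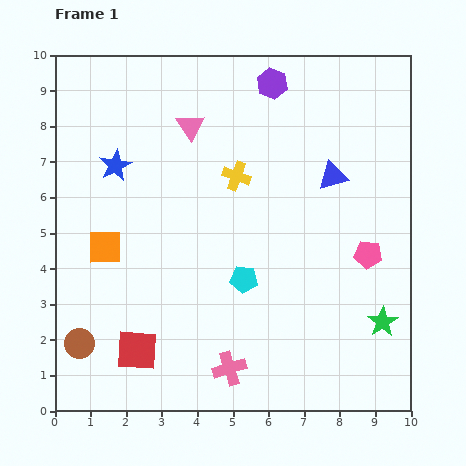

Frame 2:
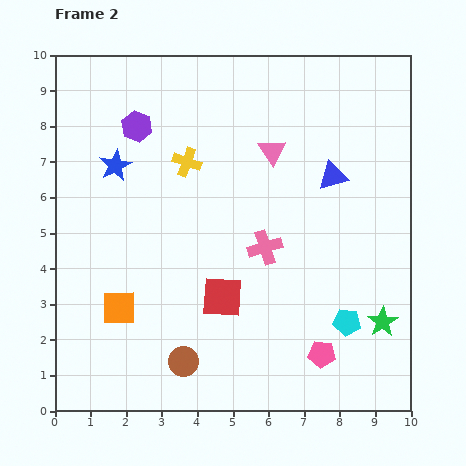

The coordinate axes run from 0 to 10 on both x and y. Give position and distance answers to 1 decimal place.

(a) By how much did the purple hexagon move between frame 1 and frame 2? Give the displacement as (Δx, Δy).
(-3.8, -1.2)

The purple hexagon was at (6.1, 9.2) in frame 1 and (2.3, 8.0) in frame 2.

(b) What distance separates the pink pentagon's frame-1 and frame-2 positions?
3.1

The pink pentagon moved from (8.8, 4.4) to (7.5, 1.6), a distance of √(1.3² + 2.8²) ≈ 3.1.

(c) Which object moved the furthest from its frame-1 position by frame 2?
the purple hexagon

(moved 4.0; next 3.5)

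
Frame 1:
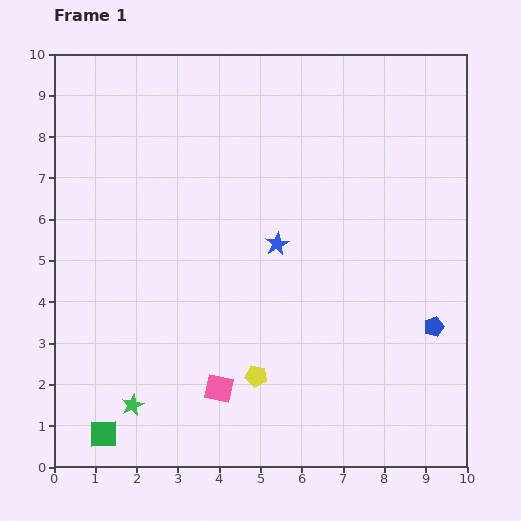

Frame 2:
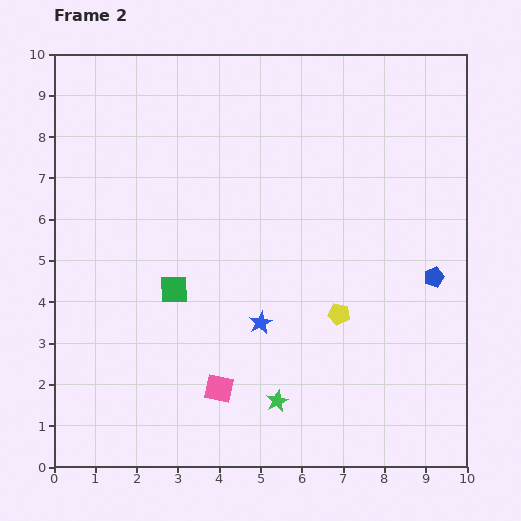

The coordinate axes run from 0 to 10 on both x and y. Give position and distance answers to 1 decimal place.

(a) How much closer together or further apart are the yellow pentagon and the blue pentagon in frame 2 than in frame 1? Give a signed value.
-2.0

Distance in frame 1: 4.5. Distance in frame 2: 2.5.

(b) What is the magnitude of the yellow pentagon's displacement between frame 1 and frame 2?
2.5

The yellow pentagon moved from (4.9, 2.2) to (6.9, 3.7), a distance of √(2.0² + 1.5²) ≈ 2.5.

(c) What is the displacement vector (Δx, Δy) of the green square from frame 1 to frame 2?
(1.7, 3.5)

The green square was at (1.2, 0.8) in frame 1 and (2.9, 4.3) in frame 2.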